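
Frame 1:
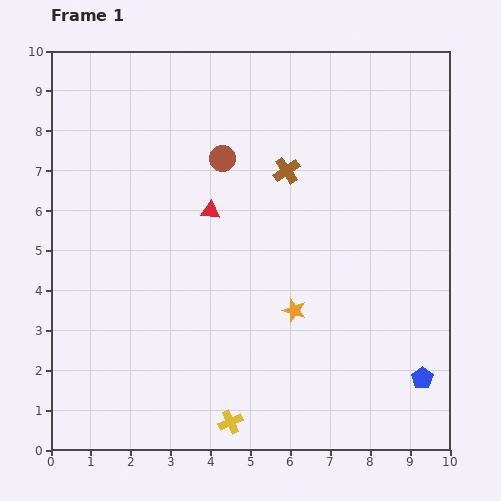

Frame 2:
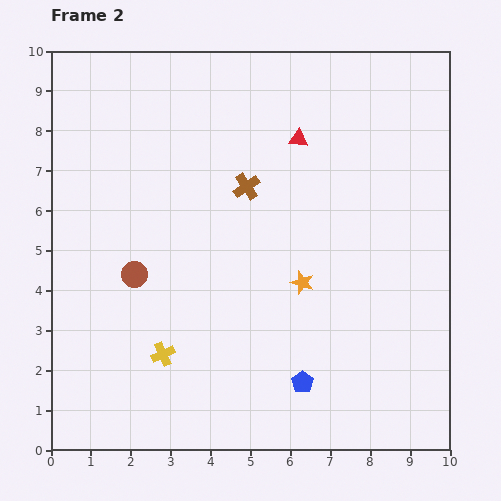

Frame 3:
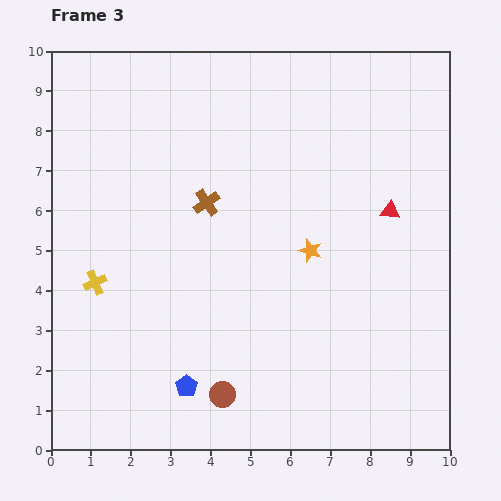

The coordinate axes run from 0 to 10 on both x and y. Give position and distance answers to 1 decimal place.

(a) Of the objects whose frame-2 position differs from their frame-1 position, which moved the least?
the orange star

(moved 0.7)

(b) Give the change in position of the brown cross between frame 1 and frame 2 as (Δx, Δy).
(-1.0, -0.4)

The brown cross was at (5.9, 7.0) in frame 1 and (4.9, 6.6) in frame 2.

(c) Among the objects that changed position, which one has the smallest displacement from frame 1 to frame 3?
the orange star

(moved 1.6)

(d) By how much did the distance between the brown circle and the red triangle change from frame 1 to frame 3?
+4.9

Distance in frame 1: 1.3. Distance in frame 3: 6.2.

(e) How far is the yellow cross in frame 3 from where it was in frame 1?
4.9

The yellow cross moved from (4.5, 0.7) to (1.1, 4.2), a distance of √(3.4² + 3.5²) ≈ 4.9.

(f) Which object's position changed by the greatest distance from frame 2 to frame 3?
the brown circle

(moved 3.7; next 2.9)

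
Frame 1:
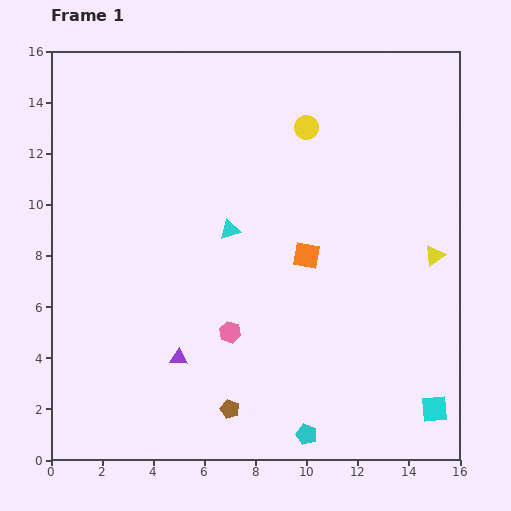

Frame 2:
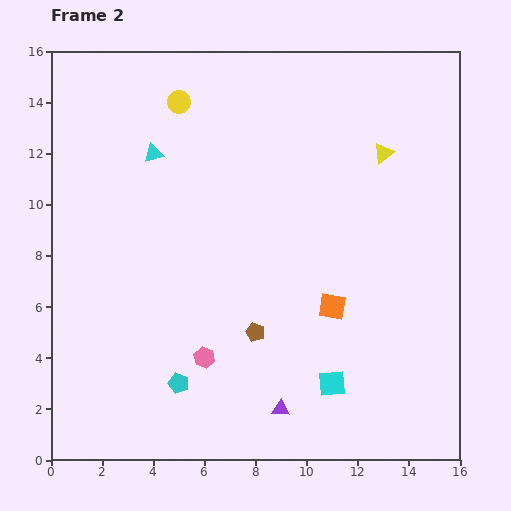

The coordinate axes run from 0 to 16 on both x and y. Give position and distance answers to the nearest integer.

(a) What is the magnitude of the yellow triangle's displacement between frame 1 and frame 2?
4

The yellow triangle moved from (15, 8) to (13, 12), a distance of √(2² + 4²) ≈ 4.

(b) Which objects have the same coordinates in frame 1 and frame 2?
none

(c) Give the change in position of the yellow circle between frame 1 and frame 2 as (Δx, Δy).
(-5, 1)

The yellow circle was at (10, 13) in frame 1 and (5, 14) in frame 2.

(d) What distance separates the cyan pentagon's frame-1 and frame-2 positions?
5

The cyan pentagon moved from (10, 1) to (5, 3), a distance of √(5² + 2²) ≈ 5.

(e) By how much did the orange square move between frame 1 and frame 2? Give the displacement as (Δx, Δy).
(1, -2)

The orange square was at (10, 8) in frame 1 and (11, 6) in frame 2.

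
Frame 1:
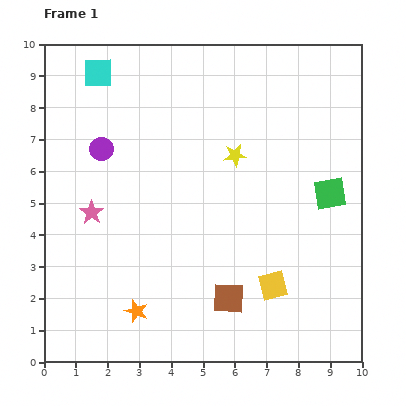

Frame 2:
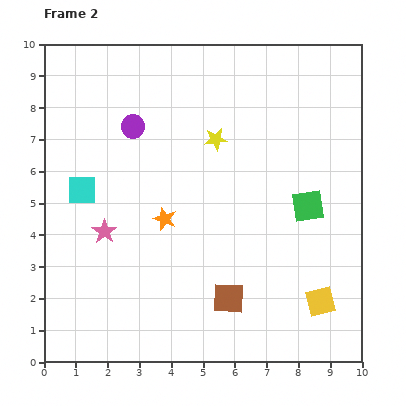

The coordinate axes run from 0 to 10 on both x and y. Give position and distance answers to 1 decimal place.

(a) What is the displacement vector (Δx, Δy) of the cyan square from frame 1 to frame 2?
(-0.5, -3.7)

The cyan square was at (1.7, 9.1) in frame 1 and (1.2, 5.4) in frame 2.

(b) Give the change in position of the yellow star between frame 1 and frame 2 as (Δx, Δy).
(-0.6, 0.5)

The yellow star was at (6.0, 6.5) in frame 1 and (5.4, 7.0) in frame 2.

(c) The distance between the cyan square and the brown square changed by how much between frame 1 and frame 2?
-2.5

Distance in frame 1: 8.2. Distance in frame 2: 5.7.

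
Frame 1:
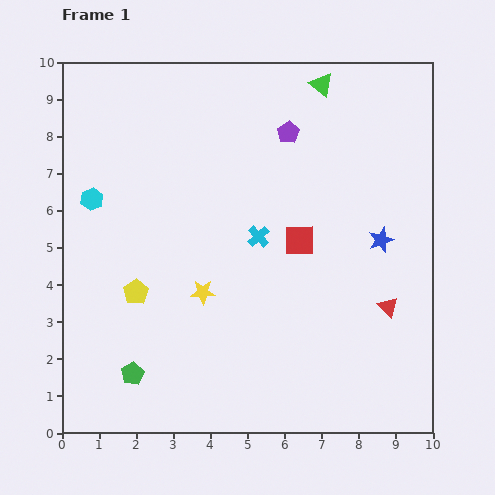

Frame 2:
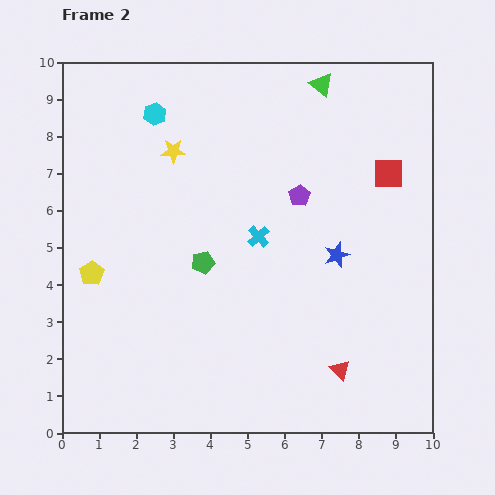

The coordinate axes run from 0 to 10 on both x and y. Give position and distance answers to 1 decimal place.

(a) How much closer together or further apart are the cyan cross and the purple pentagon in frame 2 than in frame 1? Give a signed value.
-1.3

Distance in frame 1: 2.9. Distance in frame 2: 1.6.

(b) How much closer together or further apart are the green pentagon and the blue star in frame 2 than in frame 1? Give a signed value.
-4.0

Distance in frame 1: 7.6. Distance in frame 2: 3.6.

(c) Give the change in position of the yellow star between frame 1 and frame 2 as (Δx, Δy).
(-0.8, 3.8)

The yellow star was at (3.8, 3.8) in frame 1 and (3.0, 7.6) in frame 2.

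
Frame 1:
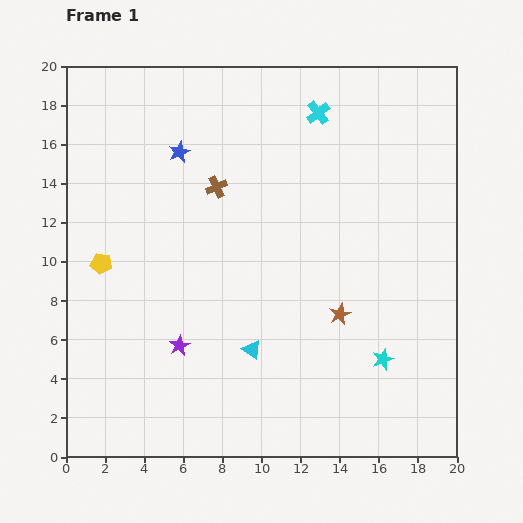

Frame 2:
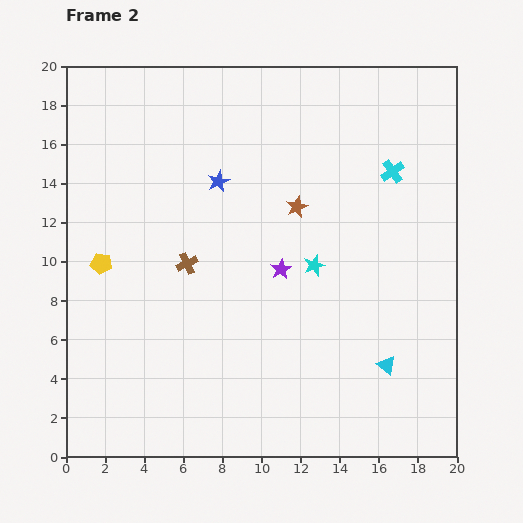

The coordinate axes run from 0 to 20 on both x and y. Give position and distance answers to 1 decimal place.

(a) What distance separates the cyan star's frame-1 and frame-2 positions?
5.9

The cyan star moved from (16.2, 5.0) to (12.7, 9.8), a distance of √(3.5² + 4.8²) ≈ 5.9.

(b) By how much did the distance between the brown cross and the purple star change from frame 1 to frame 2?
-3.5

Distance in frame 1: 8.3. Distance in frame 2: 4.8.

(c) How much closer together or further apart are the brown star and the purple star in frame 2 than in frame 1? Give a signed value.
-5.1

Distance in frame 1: 8.4. Distance in frame 2: 3.3.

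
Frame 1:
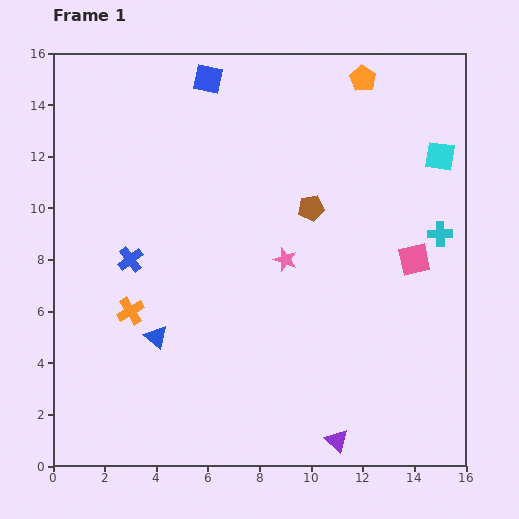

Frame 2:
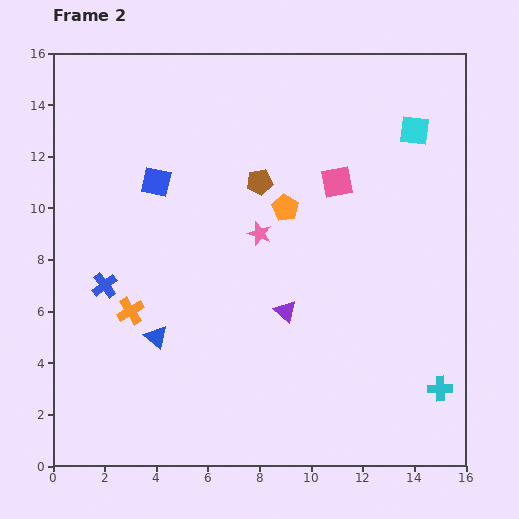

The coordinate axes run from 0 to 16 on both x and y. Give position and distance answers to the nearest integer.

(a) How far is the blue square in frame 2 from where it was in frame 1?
4

The blue square moved from (6, 15) to (4, 11), a distance of √(2² + 4²) ≈ 4.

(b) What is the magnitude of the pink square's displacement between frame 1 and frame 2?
4

The pink square moved from (14, 8) to (11, 11), a distance of √(3² + 3²) ≈ 4.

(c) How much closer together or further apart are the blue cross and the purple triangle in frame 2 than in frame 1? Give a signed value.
-4

Distance in frame 1: 11. Distance in frame 2: 7.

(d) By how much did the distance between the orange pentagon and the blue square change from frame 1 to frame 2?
-1

Distance in frame 1: 6. Distance in frame 2: 5.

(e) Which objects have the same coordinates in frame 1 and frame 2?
the orange cross, the blue triangle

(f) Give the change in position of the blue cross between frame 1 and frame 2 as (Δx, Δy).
(-1, -1)

The blue cross was at (3, 8) in frame 1 and (2, 7) in frame 2.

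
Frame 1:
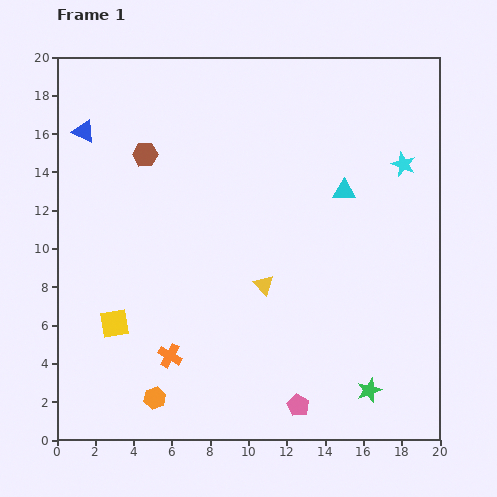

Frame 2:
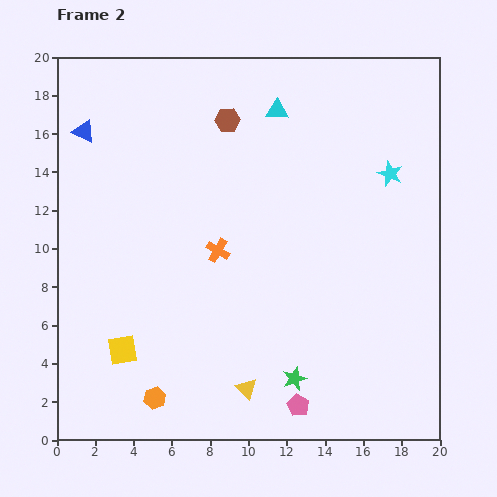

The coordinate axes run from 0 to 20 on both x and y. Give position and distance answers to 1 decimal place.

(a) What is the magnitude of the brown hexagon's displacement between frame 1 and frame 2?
4.7

The brown hexagon moved from (4.6, 14.9) to (8.9, 16.7), a distance of √(4.3² + 1.8²) ≈ 4.7.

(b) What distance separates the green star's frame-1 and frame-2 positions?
3.9

The green star moved from (16.3, 2.6) to (12.4, 3.2), a distance of √(3.9² + 0.6²) ≈ 3.9.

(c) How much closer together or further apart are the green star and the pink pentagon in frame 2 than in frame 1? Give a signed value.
-2.4

Distance in frame 1: 3.8. Distance in frame 2: 1.4.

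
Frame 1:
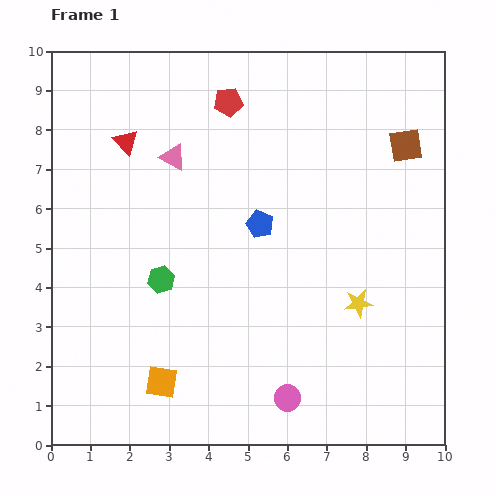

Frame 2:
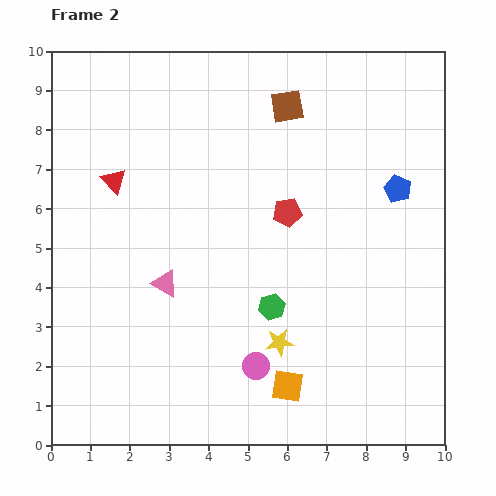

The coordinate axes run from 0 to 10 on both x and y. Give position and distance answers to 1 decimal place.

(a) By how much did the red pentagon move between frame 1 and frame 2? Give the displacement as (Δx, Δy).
(1.5, -2.8)

The red pentagon was at (4.5, 8.7) in frame 1 and (6.0, 5.9) in frame 2.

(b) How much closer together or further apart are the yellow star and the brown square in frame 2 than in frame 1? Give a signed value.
+1.8

Distance in frame 1: 4.2. Distance in frame 2: 6.0.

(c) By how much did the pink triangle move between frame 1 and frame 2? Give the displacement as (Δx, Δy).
(-0.2, -3.2)

The pink triangle was at (3.1, 7.3) in frame 1 and (2.9, 4.1) in frame 2.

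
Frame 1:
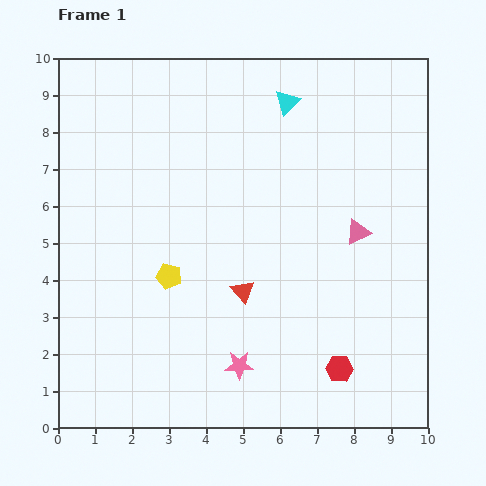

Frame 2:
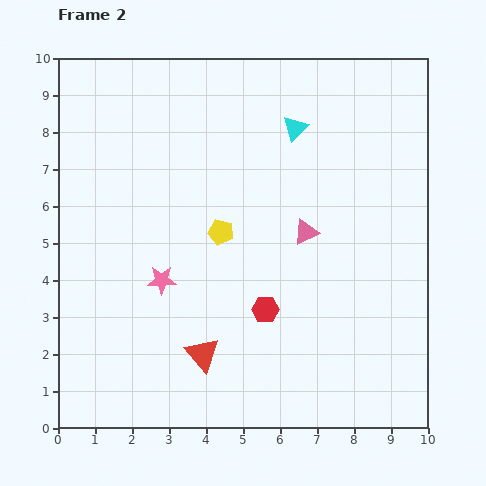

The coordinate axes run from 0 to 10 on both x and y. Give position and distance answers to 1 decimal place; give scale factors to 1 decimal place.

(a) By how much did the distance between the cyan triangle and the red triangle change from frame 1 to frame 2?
+1.4

Distance in frame 1: 5.2. Distance in frame 2: 6.6.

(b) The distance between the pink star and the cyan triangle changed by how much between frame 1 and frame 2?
-1.7

Distance in frame 1: 7.2. Distance in frame 2: 5.5.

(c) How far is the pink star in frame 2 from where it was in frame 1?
3.1

The pink star moved from (4.9, 1.7) to (2.8, 4.0), a distance of √(2.1² + 2.3²) ≈ 3.1.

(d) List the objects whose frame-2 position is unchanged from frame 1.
none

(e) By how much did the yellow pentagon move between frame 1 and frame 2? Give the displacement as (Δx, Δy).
(1.4, 1.2)

The yellow pentagon was at (3.0, 4.1) in frame 1 and (4.4, 5.3) in frame 2.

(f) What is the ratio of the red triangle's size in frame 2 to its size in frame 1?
1.5×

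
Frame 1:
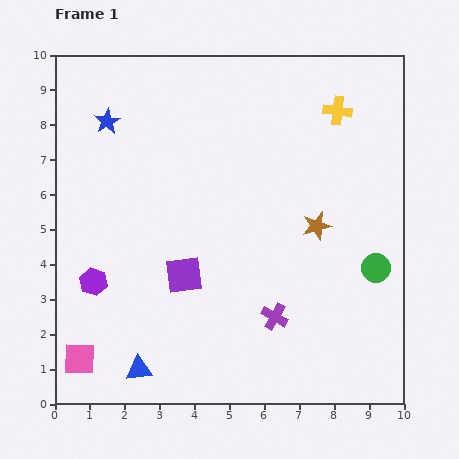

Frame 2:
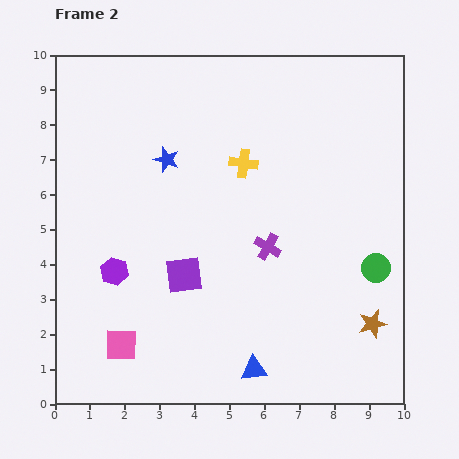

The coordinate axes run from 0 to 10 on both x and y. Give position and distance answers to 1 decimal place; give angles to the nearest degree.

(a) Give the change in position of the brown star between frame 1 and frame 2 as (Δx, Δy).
(1.6, -2.8)

The brown star was at (7.5, 5.1) in frame 1 and (9.1, 2.3) in frame 2.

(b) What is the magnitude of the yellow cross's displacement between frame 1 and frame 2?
3.1

The yellow cross moved from (8.1, 8.4) to (5.4, 6.9), a distance of √(2.7² + 1.5²) ≈ 3.1.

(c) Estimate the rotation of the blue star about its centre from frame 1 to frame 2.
22° counter-clockwise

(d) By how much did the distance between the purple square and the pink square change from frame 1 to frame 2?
-1.1

Distance in frame 1: 3.8. Distance in frame 2: 2.7.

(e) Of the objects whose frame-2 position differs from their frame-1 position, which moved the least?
the purple hexagon

(moved 0.7)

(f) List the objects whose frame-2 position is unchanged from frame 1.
the purple square, the green circle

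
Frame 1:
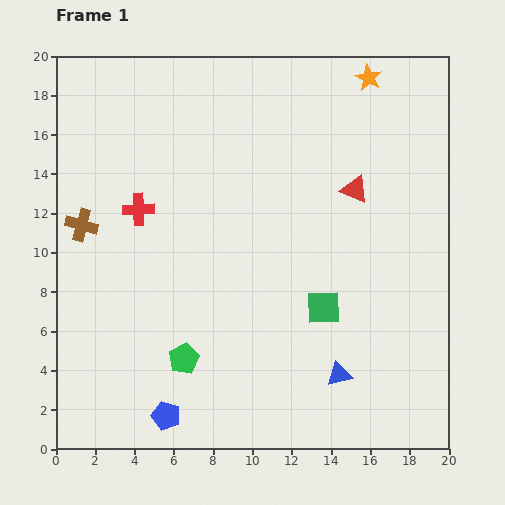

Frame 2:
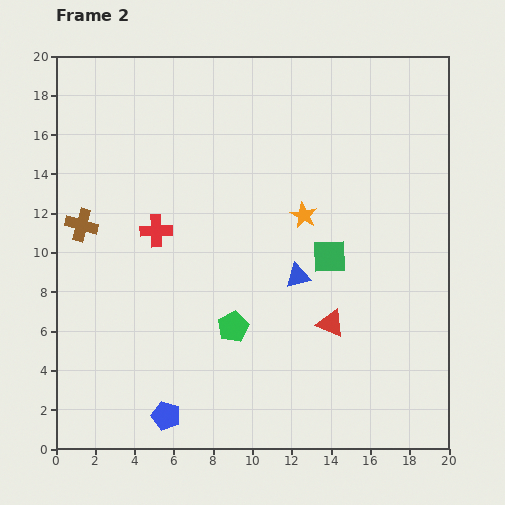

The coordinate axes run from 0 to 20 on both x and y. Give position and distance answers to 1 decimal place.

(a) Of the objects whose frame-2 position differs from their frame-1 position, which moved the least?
the red cross

(moved 1.4)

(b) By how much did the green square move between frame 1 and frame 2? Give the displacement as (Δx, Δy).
(0.3, 2.6)

The green square was at (13.6, 7.2) in frame 1 and (13.9, 9.8) in frame 2.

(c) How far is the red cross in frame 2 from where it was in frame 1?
1.4

The red cross moved from (4.2, 12.2) to (5.1, 11.1), a distance of √(0.9² + 1.1²) ≈ 1.4.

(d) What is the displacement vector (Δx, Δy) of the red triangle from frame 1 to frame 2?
(-1.2, -6.8)

The red triangle was at (15.2, 13.2) in frame 1 and (14.0, 6.4) in frame 2.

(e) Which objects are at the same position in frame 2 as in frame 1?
the blue pentagon, the brown cross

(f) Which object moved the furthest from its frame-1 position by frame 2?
the orange star

(moved 7.7; next 6.9)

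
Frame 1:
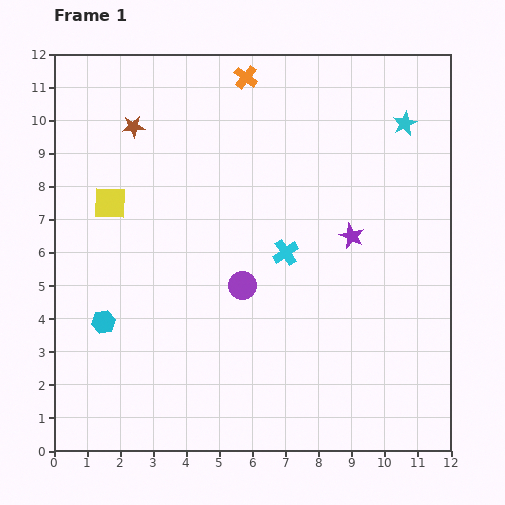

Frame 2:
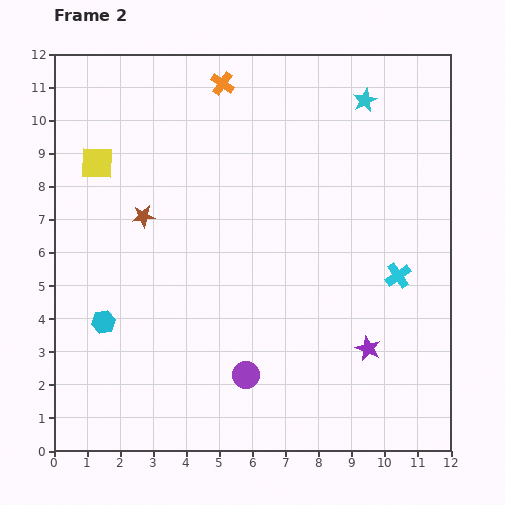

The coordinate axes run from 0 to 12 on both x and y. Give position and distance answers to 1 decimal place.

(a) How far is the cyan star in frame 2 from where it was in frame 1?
1.4

The cyan star moved from (10.6, 9.9) to (9.4, 10.6), a distance of √(1.2² + 0.7²) ≈ 1.4.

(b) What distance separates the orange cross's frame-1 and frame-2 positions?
0.7

The orange cross moved from (5.8, 11.3) to (5.1, 11.1), a distance of √(0.7² + 0.2²) ≈ 0.7.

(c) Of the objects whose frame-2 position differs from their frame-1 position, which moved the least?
the orange cross

(moved 0.7)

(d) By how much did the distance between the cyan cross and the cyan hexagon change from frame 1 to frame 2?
+3.1

Distance in frame 1: 5.9. Distance in frame 2: 9.0.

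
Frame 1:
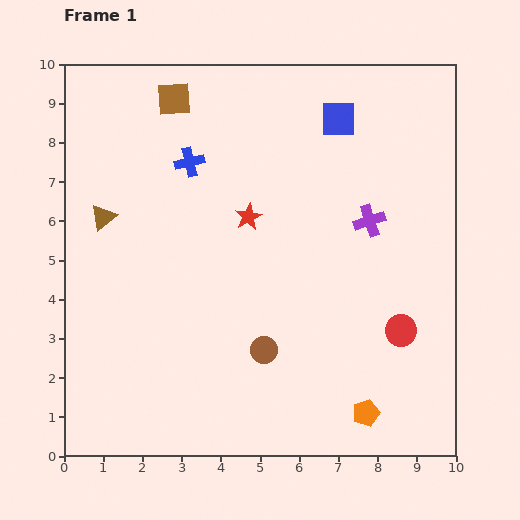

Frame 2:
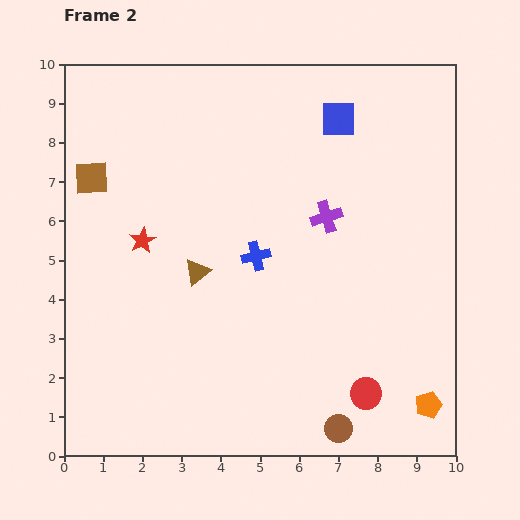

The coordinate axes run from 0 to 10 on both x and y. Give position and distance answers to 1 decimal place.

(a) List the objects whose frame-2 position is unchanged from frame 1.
the blue square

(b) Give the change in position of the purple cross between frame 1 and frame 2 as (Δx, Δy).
(-1.1, 0.1)

The purple cross was at (7.8, 6.0) in frame 1 and (6.7, 6.1) in frame 2.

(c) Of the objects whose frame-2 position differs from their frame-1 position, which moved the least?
the purple cross

(moved 1.1)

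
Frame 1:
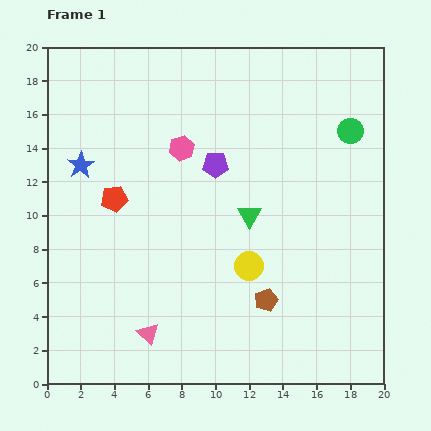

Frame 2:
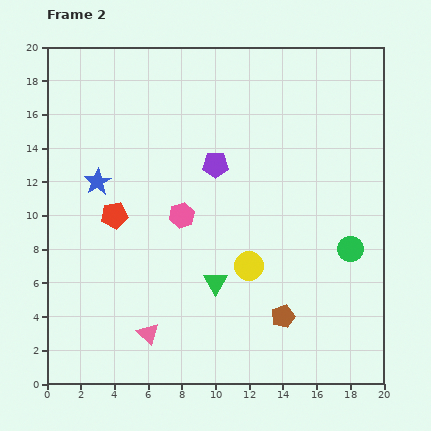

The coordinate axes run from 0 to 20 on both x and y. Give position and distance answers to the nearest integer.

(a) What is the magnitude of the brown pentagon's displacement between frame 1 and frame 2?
1

The brown pentagon moved from (13, 5) to (14, 4), a distance of √(1² + 1²) ≈ 1.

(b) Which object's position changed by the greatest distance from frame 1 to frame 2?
the green circle

(moved 7; next 4)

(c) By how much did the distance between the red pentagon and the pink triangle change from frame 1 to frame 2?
-1

Distance in frame 1: 8. Distance in frame 2: 7.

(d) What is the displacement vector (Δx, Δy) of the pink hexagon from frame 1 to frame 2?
(0, -4)

The pink hexagon was at (8, 14) in frame 1 and (8, 10) in frame 2.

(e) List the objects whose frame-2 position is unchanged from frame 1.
the pink triangle, the purple pentagon, the yellow circle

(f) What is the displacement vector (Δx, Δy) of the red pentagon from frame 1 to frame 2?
(0, -1)

The red pentagon was at (4, 11) in frame 1 and (4, 10) in frame 2.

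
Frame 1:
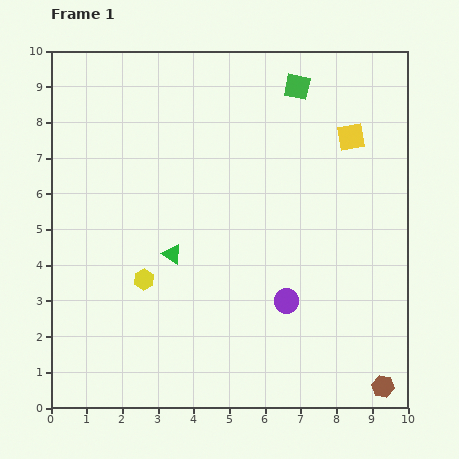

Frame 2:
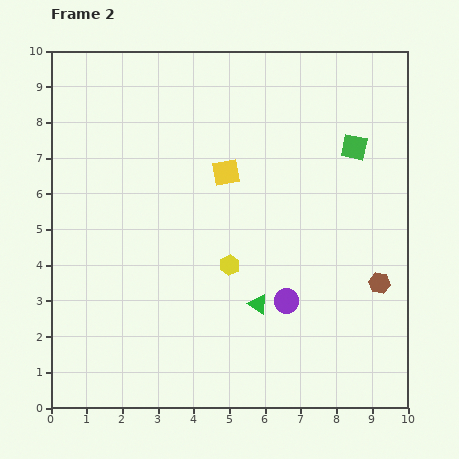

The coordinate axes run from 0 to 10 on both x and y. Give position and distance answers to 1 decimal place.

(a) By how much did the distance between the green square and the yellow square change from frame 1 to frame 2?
+1.6

Distance in frame 1: 2.1. Distance in frame 2: 3.7.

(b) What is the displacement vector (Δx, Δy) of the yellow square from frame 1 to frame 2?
(-3.5, -1.0)

The yellow square was at (8.4, 7.6) in frame 1 and (4.9, 6.6) in frame 2.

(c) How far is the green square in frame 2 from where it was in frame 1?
2.3

The green square moved from (6.9, 9.0) to (8.5, 7.3), a distance of √(1.6² + 1.7²) ≈ 2.3.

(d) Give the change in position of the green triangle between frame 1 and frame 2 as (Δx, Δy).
(2.4, -1.4)

The green triangle was at (3.4, 4.3) in frame 1 and (5.8, 2.9) in frame 2.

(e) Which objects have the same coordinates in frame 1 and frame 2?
the purple circle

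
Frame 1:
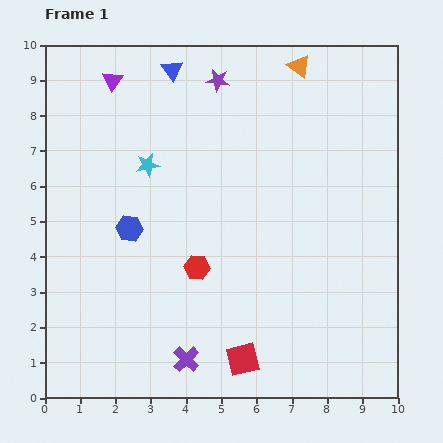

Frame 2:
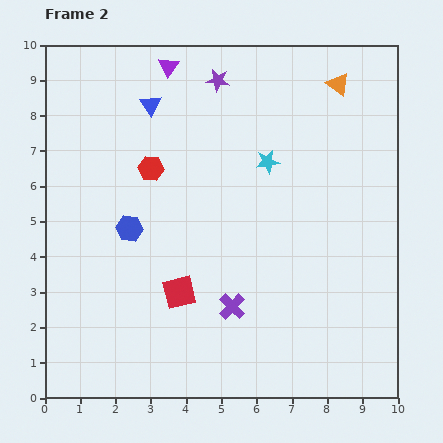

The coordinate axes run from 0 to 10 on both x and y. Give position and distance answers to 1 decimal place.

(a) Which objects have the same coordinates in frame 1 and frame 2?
the blue hexagon, the purple star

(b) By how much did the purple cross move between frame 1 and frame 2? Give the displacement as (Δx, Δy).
(1.3, 1.5)

The purple cross was at (4.0, 1.1) in frame 1 and (5.3, 2.6) in frame 2.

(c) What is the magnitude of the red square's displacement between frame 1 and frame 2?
2.6

The red square moved from (5.6, 1.1) to (3.8, 3.0), a distance of √(1.8² + 1.9²) ≈ 2.6.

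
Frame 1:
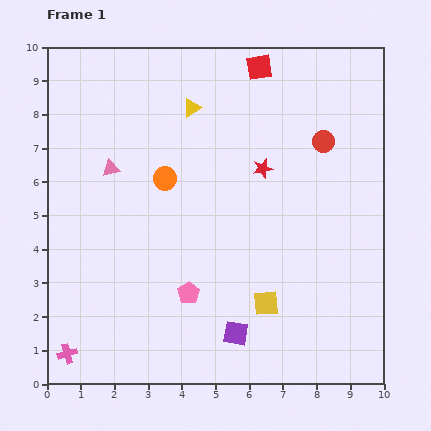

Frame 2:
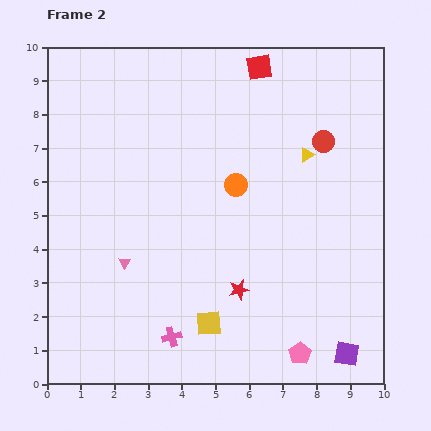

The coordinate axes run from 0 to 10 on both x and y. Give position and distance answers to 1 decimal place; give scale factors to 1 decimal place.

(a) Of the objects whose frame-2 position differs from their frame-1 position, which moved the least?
the yellow square

(moved 1.8)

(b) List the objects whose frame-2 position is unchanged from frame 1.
the red circle, the red square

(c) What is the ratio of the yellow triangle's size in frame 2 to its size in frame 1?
0.8×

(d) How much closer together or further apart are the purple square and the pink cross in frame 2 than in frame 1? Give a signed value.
+0.2

Distance in frame 1: 5.0. Distance in frame 2: 5.2.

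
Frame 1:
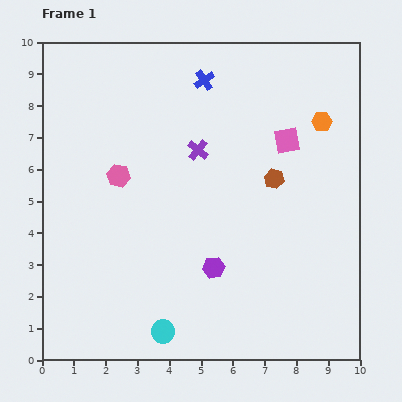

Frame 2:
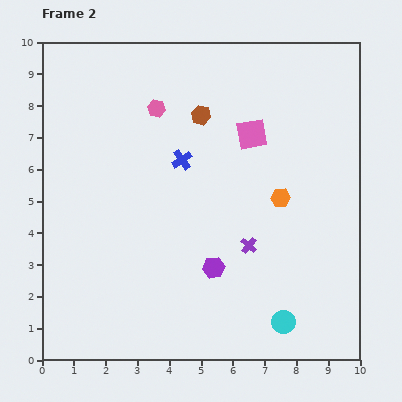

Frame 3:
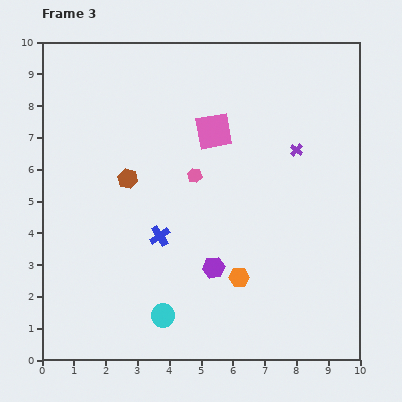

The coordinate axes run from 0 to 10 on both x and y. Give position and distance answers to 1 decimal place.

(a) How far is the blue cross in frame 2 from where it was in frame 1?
2.6

The blue cross moved from (5.1, 8.8) to (4.4, 6.3), a distance of √(0.7² + 2.5²) ≈ 2.6.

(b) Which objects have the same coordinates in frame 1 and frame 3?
the purple hexagon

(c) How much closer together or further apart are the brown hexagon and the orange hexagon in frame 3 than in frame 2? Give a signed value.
+1.1

Distance in frame 2: 3.6. Distance in frame 3: 4.7.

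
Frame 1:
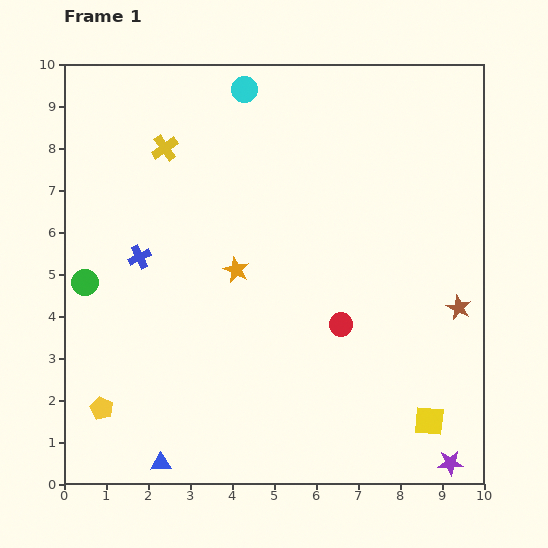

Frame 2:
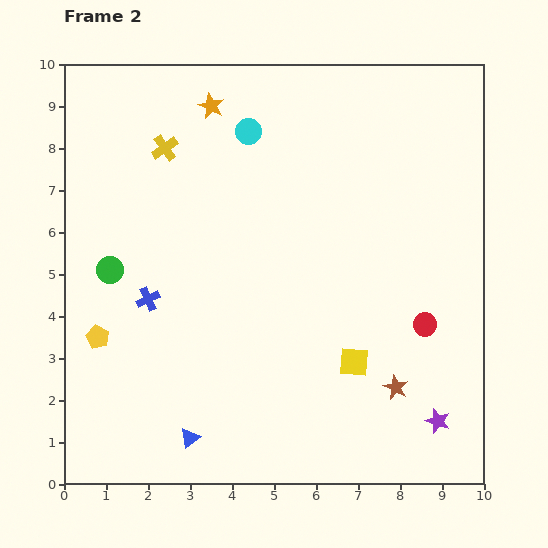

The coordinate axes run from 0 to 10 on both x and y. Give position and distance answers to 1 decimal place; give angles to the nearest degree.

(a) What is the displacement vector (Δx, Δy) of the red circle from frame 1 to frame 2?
(2.0, 0.0)

The red circle was at (6.6, 3.8) in frame 1 and (8.6, 3.8) in frame 2.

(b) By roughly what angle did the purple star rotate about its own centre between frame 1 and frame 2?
22° clockwise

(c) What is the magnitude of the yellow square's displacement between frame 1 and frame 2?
2.3

The yellow square moved from (8.7, 1.5) to (6.9, 2.9), a distance of √(1.8² + 1.4²) ≈ 2.3.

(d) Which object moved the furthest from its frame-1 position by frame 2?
the orange star

(moved 3.9; next 2.4)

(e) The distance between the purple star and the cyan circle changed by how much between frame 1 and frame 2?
-2.0

Distance in frame 1: 10.2. Distance in frame 2: 8.2.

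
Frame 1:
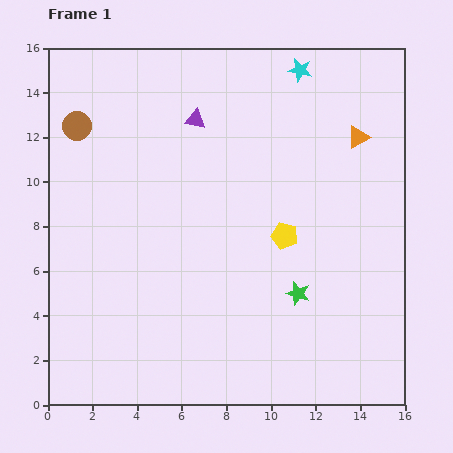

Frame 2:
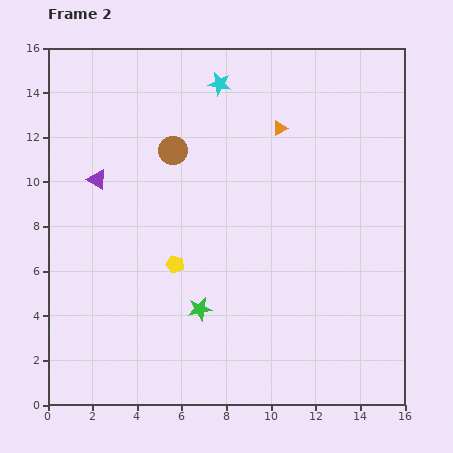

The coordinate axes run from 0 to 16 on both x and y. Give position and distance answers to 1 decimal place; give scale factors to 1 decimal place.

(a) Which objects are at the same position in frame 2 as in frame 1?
none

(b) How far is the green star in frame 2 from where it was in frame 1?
4.5

The green star moved from (11.2, 5.0) to (6.8, 4.3), a distance of √(4.4² + 0.7²) ≈ 4.5.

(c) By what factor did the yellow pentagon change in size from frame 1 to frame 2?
0.7×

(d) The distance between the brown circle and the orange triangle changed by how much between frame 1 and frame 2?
-7.7

Distance in frame 1: 12.6. Distance in frame 2: 4.9.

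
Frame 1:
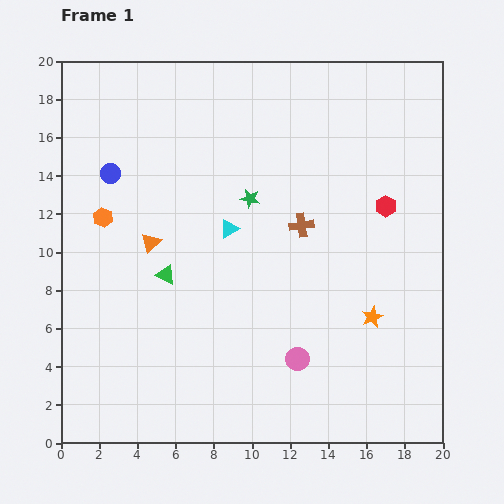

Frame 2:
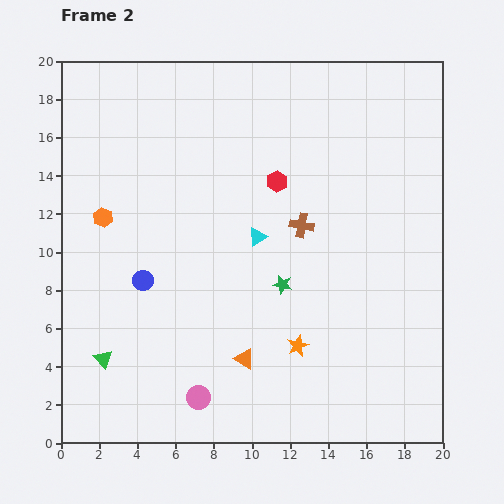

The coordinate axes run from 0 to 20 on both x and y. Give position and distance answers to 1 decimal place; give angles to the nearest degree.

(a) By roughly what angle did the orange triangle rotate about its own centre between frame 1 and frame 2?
44° counter-clockwise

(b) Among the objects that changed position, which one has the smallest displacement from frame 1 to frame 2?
the cyan triangle

(moved 1.6)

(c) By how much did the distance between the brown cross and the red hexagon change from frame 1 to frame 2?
-1.9

Distance in frame 1: 4.5. Distance in frame 2: 2.6.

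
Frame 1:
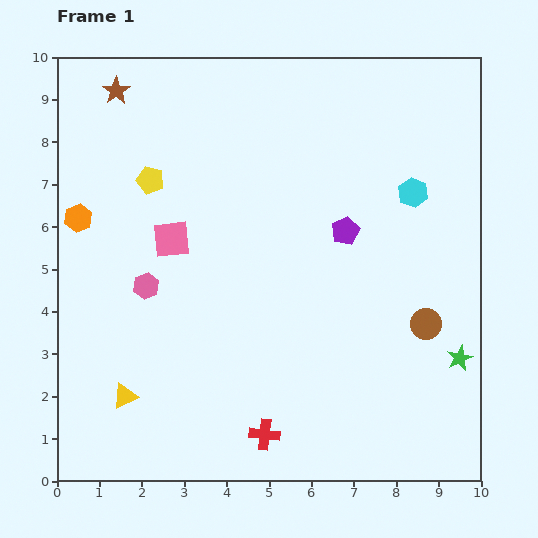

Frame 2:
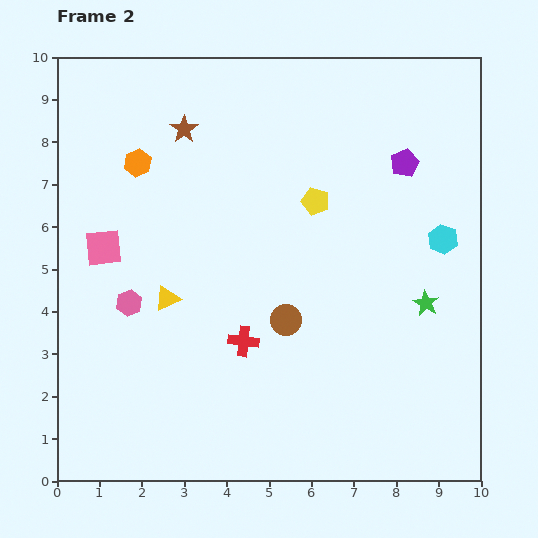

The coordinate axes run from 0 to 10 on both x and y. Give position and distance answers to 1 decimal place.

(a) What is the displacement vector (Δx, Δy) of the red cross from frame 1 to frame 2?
(-0.5, 2.2)

The red cross was at (4.9, 1.1) in frame 1 and (4.4, 3.3) in frame 2.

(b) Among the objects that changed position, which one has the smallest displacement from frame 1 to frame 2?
the pink hexagon

(moved 0.6)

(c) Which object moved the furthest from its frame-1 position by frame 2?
the yellow pentagon

(moved 3.9; next 3.3)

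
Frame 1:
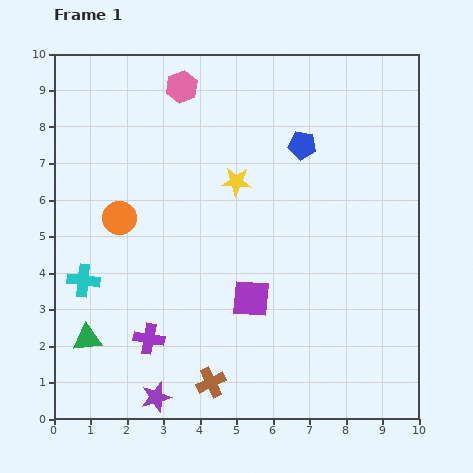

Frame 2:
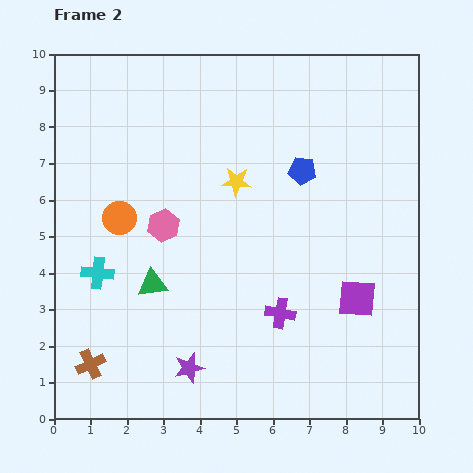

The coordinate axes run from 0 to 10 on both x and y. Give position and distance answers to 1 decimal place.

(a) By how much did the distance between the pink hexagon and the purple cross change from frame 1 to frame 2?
-3.0

Distance in frame 1: 7.0. Distance in frame 2: 4.0.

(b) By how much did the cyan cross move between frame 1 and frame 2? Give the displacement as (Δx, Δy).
(0.4, 0.2)

The cyan cross was at (0.8, 3.8) in frame 1 and (1.2, 4.0) in frame 2.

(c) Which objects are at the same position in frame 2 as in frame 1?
the yellow star, the orange circle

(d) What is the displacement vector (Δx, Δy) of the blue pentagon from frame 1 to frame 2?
(0.0, -0.7)

The blue pentagon was at (6.8, 7.5) in frame 1 and (6.8, 6.8) in frame 2.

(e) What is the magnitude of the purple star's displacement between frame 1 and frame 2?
1.2

The purple star moved from (2.8, 0.6) to (3.7, 1.4), a distance of √(0.9² + 0.8²) ≈ 1.2.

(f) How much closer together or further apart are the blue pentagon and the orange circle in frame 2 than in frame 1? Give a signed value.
-0.2

Distance in frame 1: 5.4. Distance in frame 2: 5.2.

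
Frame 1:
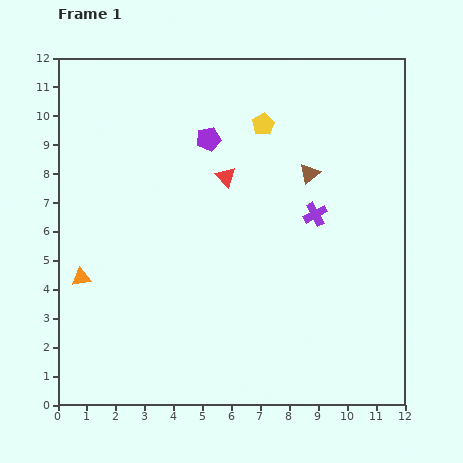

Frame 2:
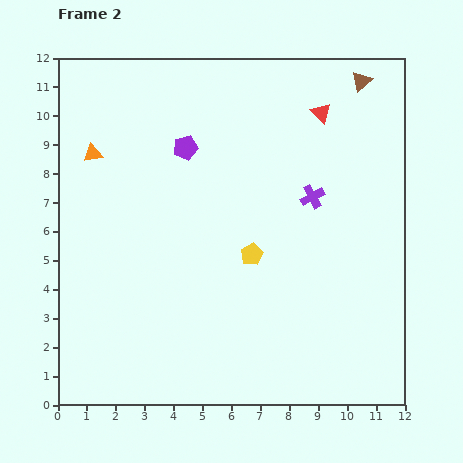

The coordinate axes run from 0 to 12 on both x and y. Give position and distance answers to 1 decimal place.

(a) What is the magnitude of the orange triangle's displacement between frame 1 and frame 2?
4.3

The orange triangle moved from (0.8, 4.4) to (1.2, 8.7), a distance of √(0.4² + 4.3²) ≈ 4.3.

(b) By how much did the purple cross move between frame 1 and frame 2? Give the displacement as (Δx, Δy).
(-0.1, 0.6)

The purple cross was at (8.9, 6.6) in frame 1 and (8.8, 7.2) in frame 2.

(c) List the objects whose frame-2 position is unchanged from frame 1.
none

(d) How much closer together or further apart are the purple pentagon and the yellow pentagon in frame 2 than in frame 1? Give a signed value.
+2.4

Distance in frame 1: 2.0. Distance in frame 2: 4.4.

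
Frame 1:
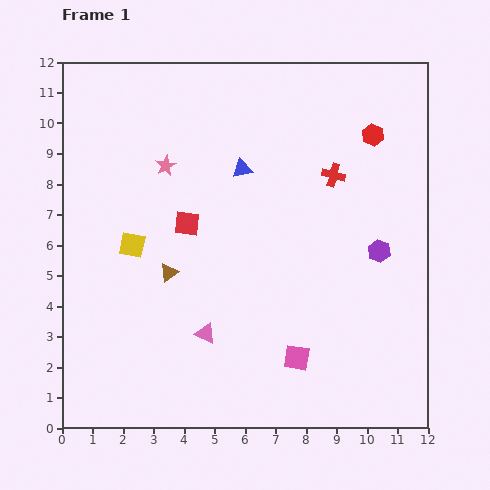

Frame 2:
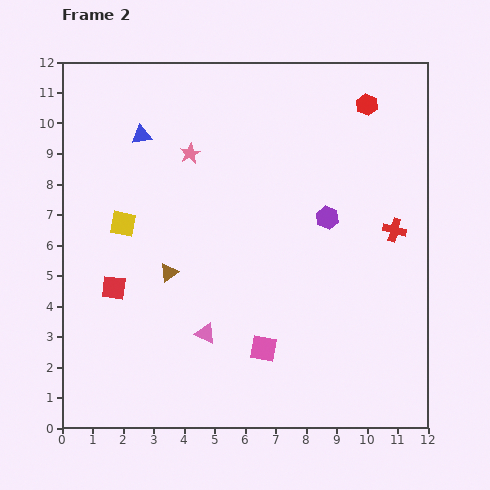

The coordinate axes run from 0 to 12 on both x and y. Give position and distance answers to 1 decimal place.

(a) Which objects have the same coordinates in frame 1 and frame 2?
the brown triangle, the pink triangle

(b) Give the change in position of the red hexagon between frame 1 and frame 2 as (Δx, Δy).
(-0.2, 1.0)

The red hexagon was at (10.2, 9.6) in frame 1 and (10.0, 10.6) in frame 2.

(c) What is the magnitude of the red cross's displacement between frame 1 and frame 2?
2.7

The red cross moved from (8.9, 8.3) to (10.9, 6.5), a distance of √(2.0² + 1.8²) ≈ 2.7.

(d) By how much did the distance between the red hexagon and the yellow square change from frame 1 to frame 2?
+0.2

Distance in frame 1: 8.7. Distance in frame 2: 8.9.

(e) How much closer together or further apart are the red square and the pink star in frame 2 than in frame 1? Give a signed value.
+3.1

Distance in frame 1: 2.0. Distance in frame 2: 5.1.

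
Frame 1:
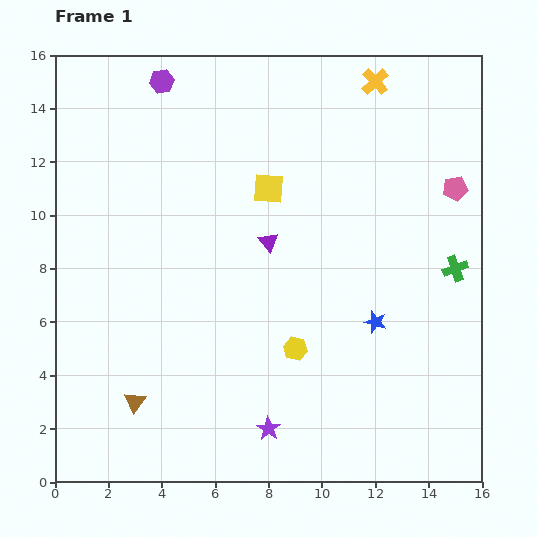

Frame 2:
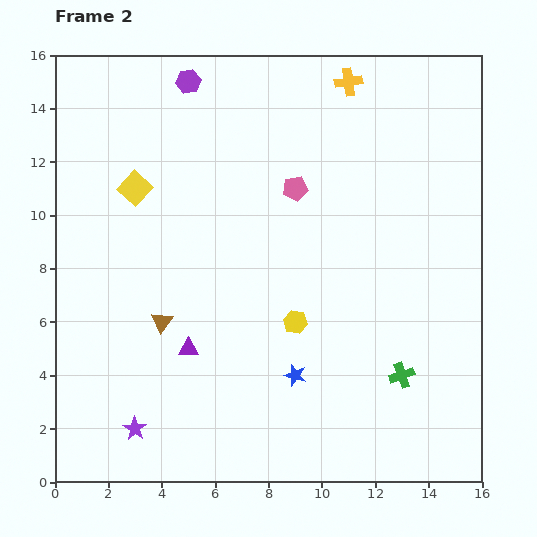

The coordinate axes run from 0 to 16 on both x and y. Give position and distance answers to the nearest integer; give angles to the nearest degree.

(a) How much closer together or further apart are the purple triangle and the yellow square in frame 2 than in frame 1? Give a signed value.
+4

Distance in frame 1: 2. Distance in frame 2: 6.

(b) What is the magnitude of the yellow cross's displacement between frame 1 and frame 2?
1

The yellow cross moved from (12, 15) to (11, 15), a distance of √(1² + 0²) ≈ 1.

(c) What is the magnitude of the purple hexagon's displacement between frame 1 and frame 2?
1

The purple hexagon moved from (4, 15) to (5, 15), a distance of √(1² + 0²) ≈ 1.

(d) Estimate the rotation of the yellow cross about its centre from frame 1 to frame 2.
34° clockwise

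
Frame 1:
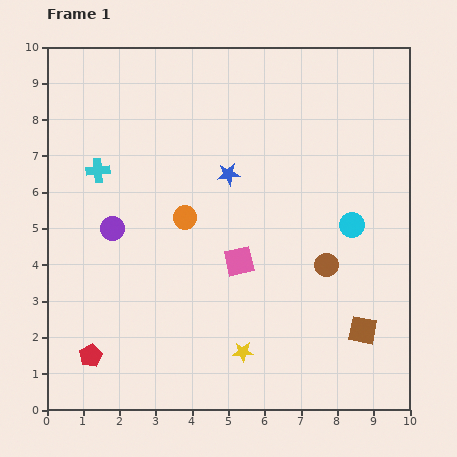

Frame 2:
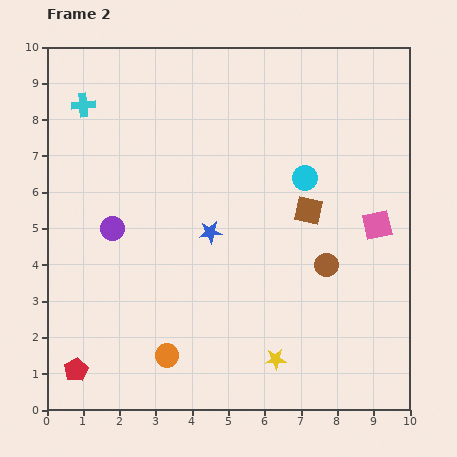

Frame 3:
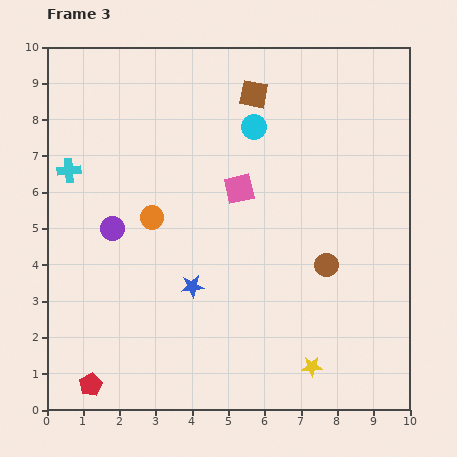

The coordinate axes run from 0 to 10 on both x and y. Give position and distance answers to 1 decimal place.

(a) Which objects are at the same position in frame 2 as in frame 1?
the brown circle, the purple circle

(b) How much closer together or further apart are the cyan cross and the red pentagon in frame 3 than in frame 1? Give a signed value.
+0.8

Distance in frame 1: 5.1. Distance in frame 3: 5.9.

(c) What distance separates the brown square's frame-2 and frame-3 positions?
3.5

The brown square moved from (7.2, 5.5) to (5.7, 8.7), a distance of √(1.5² + 3.2²) ≈ 3.5.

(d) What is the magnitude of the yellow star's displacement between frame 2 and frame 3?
1.0

The yellow star moved from (6.3, 1.4) to (7.3, 1.2), a distance of √(1.0² + 0.2²) ≈ 1.0.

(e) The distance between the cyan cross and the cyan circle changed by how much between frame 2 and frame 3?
-1.2

Distance in frame 2: 6.4. Distance in frame 3: 5.2.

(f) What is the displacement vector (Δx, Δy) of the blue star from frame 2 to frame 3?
(-0.5, -1.5)

The blue star was at (4.5, 4.9) in frame 2 and (4.0, 3.4) in frame 3.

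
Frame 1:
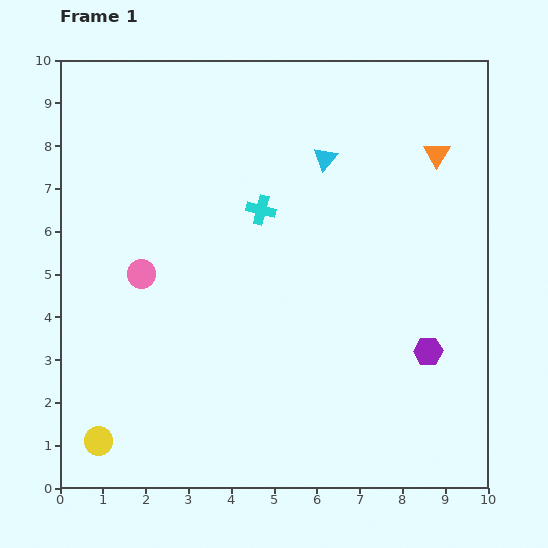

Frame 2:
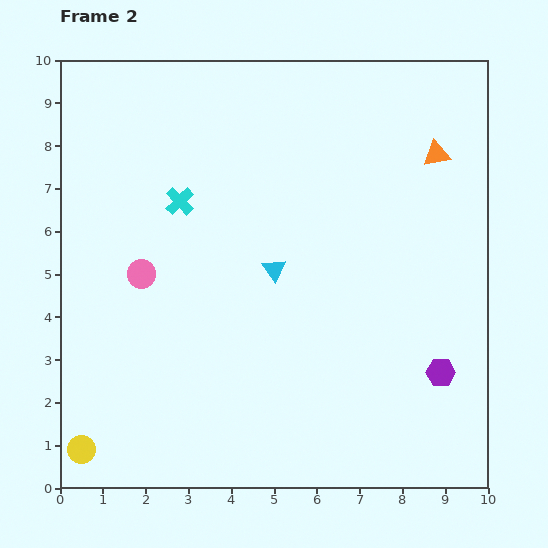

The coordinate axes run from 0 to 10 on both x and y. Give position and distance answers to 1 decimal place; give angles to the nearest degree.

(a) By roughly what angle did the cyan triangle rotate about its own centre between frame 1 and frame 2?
16° counter-clockwise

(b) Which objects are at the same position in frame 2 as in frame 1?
the orange triangle, the pink circle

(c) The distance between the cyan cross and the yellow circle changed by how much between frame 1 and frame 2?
-0.4

Distance in frame 1: 6.6. Distance in frame 2: 6.2.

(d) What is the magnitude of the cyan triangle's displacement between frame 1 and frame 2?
2.9

The cyan triangle moved from (6.2, 7.7) to (5.0, 5.1), a distance of √(1.2² + 2.6²) ≈ 2.9.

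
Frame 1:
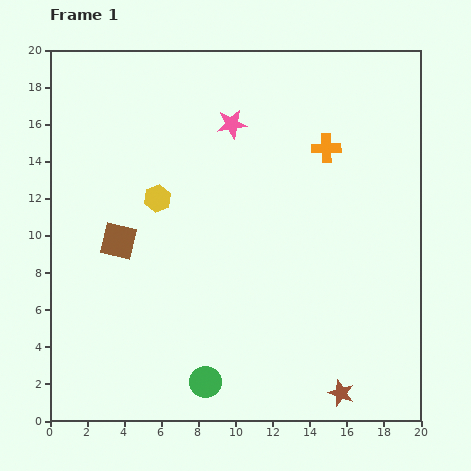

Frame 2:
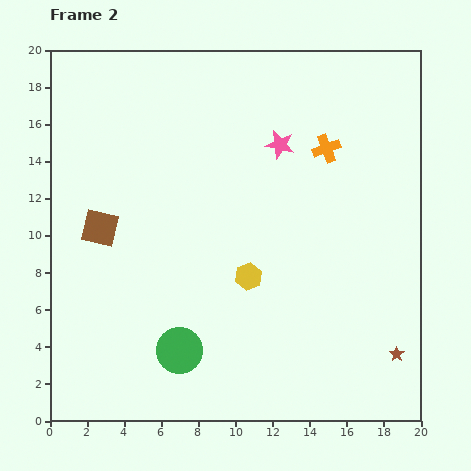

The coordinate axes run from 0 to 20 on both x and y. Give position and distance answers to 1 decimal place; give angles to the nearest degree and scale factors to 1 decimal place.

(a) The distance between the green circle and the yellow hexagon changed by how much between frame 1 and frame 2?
-4.8

Distance in frame 1: 10.2. Distance in frame 2: 5.4.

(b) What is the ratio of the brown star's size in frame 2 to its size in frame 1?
0.6×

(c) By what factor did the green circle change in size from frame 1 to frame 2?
1.5×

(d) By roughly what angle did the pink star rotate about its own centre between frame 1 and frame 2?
21° clockwise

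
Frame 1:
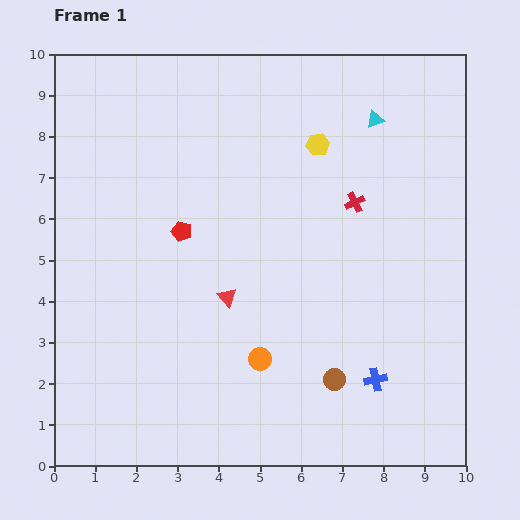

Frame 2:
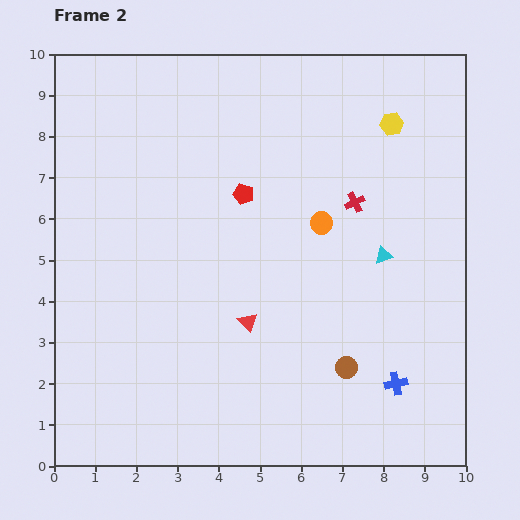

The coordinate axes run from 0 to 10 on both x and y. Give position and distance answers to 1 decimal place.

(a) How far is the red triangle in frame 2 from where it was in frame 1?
0.8

The red triangle moved from (4.2, 4.1) to (4.7, 3.5), a distance of √(0.5² + 0.6²) ≈ 0.8.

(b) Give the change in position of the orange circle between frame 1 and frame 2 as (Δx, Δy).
(1.5, 3.3)

The orange circle was at (5.0, 2.6) in frame 1 and (6.5, 5.9) in frame 2.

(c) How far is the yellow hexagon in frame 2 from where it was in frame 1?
1.9

The yellow hexagon moved from (6.4, 7.8) to (8.2, 8.3), a distance of √(1.8² + 0.5²) ≈ 1.9.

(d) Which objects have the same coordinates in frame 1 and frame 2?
the red cross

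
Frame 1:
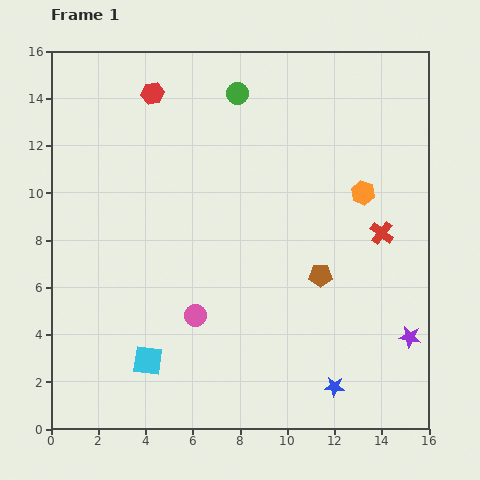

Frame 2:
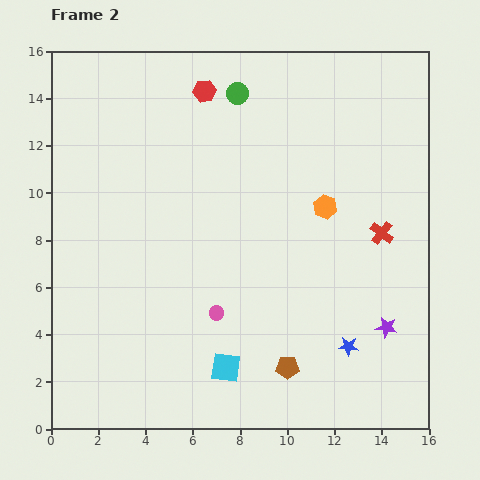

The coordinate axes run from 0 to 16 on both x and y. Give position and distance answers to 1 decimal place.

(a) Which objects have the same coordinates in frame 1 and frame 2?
the green circle, the red cross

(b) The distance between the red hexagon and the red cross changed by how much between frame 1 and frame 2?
-1.8

Distance in frame 1: 11.4. Distance in frame 2: 9.6.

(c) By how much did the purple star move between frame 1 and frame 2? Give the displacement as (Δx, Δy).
(-1.0, 0.4)

The purple star was at (15.2, 3.9) in frame 1 and (14.2, 4.3) in frame 2.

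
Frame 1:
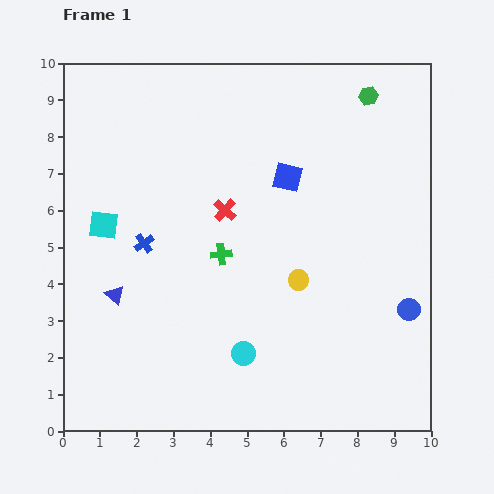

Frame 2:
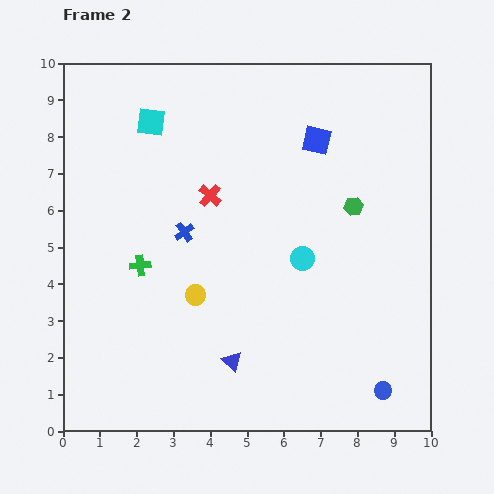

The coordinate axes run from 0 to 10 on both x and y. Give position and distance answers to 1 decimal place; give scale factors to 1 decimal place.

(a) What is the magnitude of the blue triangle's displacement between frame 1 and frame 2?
3.7

The blue triangle moved from (1.4, 3.7) to (4.6, 1.9), a distance of √(3.2² + 1.8²) ≈ 3.7.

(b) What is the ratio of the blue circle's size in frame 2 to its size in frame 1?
0.8×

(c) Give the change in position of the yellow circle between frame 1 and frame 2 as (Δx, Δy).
(-2.8, -0.4)

The yellow circle was at (6.4, 4.1) in frame 1 and (3.6, 3.7) in frame 2.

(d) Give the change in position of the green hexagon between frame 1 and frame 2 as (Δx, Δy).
(-0.4, -3.0)

The green hexagon was at (8.3, 9.1) in frame 1 and (7.9, 6.1) in frame 2.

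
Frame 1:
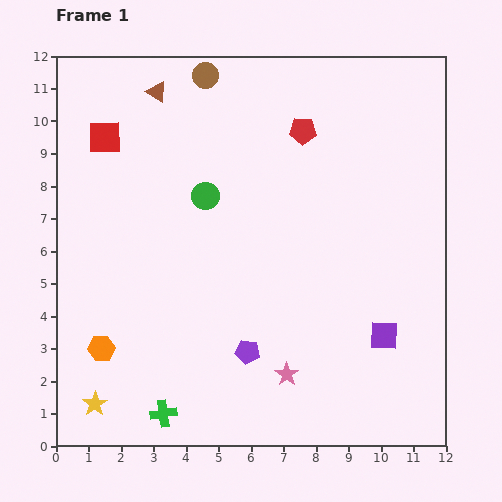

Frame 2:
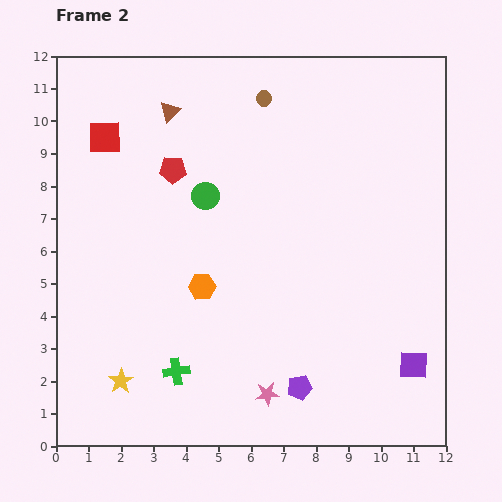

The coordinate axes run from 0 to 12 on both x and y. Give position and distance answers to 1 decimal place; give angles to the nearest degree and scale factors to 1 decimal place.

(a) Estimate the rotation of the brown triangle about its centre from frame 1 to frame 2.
45° clockwise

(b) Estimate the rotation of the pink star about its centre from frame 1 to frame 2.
29° clockwise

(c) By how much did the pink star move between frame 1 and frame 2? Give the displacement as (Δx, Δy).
(-0.6, -0.6)

The pink star was at (7.1, 2.2) in frame 1 and (6.5, 1.6) in frame 2.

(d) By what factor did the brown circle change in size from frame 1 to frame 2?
0.6×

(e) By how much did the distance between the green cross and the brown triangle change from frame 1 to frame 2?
-1.9

Distance in frame 1: 9.9. Distance in frame 2: 8.0.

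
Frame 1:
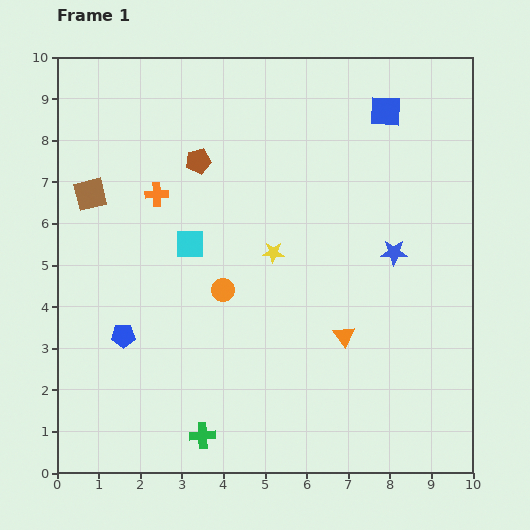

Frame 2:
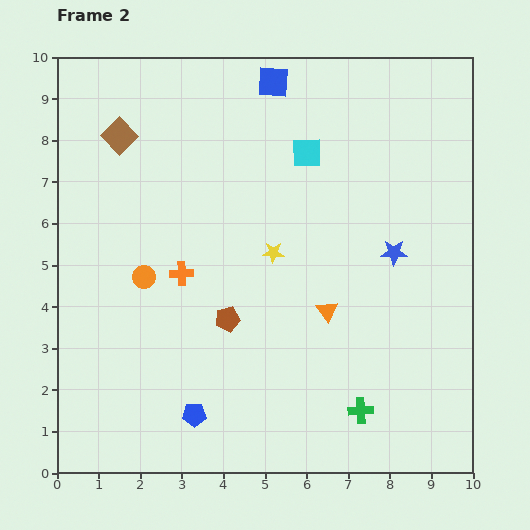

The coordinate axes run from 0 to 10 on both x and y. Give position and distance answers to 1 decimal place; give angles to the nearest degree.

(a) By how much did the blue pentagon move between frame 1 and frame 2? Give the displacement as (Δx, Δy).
(1.7, -1.9)

The blue pentagon was at (1.6, 3.3) in frame 1 and (3.3, 1.4) in frame 2.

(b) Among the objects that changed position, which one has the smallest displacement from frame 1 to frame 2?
the orange triangle

(moved 0.7)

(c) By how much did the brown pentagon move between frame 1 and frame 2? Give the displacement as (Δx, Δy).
(0.7, -3.8)

The brown pentagon was at (3.4, 7.5) in frame 1 and (4.1, 3.7) in frame 2.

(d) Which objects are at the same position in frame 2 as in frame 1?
the yellow star, the blue star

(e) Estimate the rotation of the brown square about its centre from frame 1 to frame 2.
32° counter-clockwise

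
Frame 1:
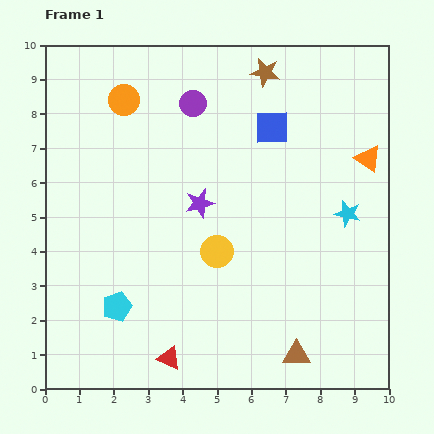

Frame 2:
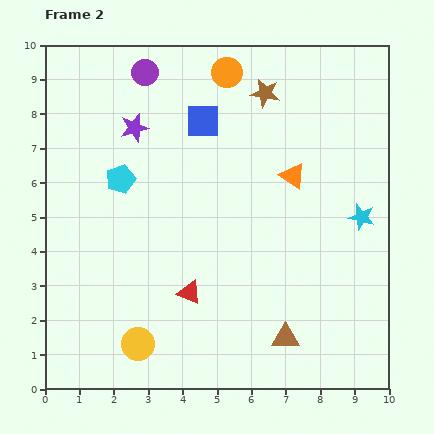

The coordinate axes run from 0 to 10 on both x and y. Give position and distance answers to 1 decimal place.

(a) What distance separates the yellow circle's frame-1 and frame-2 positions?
3.5

The yellow circle moved from (5.0, 4.0) to (2.7, 1.3), a distance of √(2.3² + 2.7²) ≈ 3.5.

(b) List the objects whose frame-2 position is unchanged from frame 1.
none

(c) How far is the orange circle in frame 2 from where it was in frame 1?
3.1

The orange circle moved from (2.3, 8.4) to (5.3, 9.2), a distance of √(3.0² + 0.8²) ≈ 3.1.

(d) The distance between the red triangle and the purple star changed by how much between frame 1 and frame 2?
+0.5

Distance in frame 1: 4.6. Distance in frame 2: 5.1.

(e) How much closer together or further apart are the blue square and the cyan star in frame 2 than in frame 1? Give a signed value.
+2.1

Distance in frame 1: 3.3. Distance in frame 2: 5.4.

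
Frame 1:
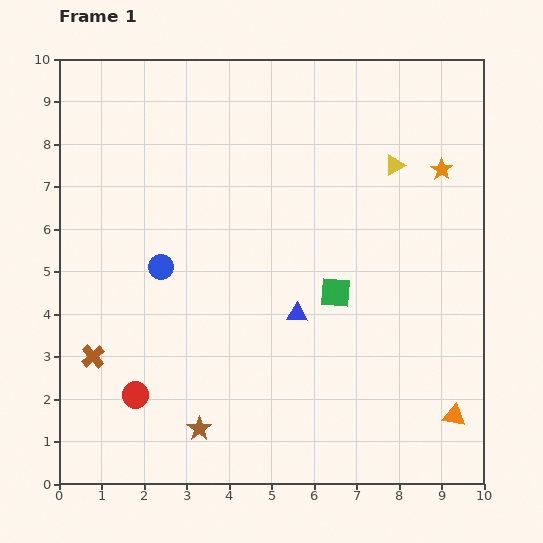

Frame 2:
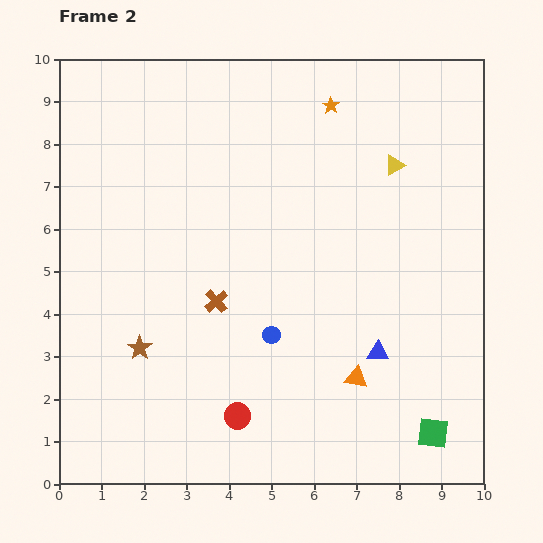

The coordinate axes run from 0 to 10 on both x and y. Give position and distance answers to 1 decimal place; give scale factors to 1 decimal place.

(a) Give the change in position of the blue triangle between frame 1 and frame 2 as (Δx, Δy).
(1.9, -0.9)

The blue triangle was at (5.6, 4.0) in frame 1 and (7.5, 3.1) in frame 2.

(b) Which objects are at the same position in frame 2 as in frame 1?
the yellow triangle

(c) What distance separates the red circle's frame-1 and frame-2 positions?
2.5

The red circle moved from (1.8, 2.1) to (4.2, 1.6), a distance of √(2.4² + 0.5²) ≈ 2.5.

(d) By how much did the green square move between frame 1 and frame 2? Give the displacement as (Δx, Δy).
(2.3, -3.3)

The green square was at (6.5, 4.5) in frame 1 and (8.8, 1.2) in frame 2.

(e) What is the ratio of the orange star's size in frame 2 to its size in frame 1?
0.8×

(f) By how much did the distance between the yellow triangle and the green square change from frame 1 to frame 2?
+3.1

Distance in frame 1: 3.3. Distance in frame 2: 6.4.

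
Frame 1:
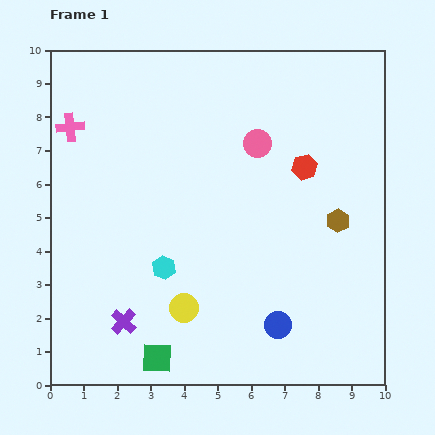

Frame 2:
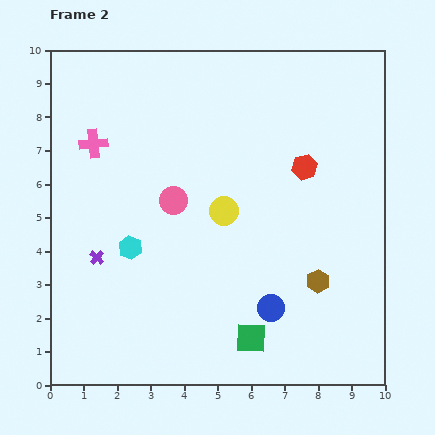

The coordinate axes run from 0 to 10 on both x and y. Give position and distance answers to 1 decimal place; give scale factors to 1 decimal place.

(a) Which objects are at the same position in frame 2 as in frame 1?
the red hexagon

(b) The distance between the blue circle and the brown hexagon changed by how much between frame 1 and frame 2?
-2.0

Distance in frame 1: 3.6. Distance in frame 2: 1.6.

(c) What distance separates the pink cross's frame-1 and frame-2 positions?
0.9

The pink cross moved from (0.6, 7.7) to (1.3, 7.2), a distance of √(0.7² + 0.5²) ≈ 0.9.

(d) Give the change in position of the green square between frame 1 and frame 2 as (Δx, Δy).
(2.8, 0.6)

The green square was at (3.2, 0.8) in frame 1 and (6.0, 1.4) in frame 2.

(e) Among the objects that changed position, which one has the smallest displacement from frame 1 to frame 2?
the blue circle

(moved 0.5)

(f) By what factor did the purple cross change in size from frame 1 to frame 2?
0.6×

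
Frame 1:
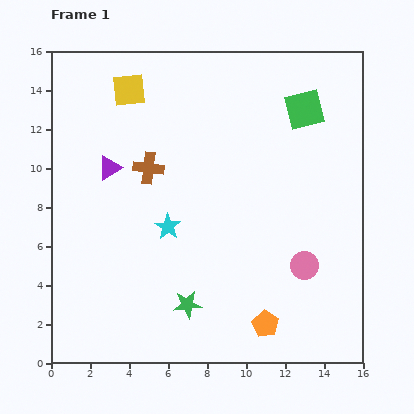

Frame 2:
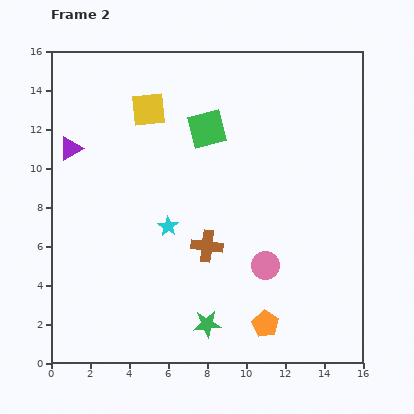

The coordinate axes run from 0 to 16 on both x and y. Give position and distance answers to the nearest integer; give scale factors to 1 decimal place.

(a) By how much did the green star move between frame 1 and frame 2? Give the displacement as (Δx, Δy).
(1, -1)

The green star was at (7, 3) in frame 1 and (8, 2) in frame 2.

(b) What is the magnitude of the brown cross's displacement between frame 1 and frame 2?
5

The brown cross moved from (5, 10) to (8, 6), a distance of √(3² + 4²) ≈ 5.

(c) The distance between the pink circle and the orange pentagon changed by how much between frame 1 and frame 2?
-1

Distance in frame 1: 4. Distance in frame 2: 3.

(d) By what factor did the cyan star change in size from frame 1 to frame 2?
0.8×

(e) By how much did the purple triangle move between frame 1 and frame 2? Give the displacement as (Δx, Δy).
(-2, 1)

The purple triangle was at (3, 10) in frame 1 and (1, 11) in frame 2.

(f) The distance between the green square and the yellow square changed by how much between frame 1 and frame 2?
-6

Distance in frame 1: 9. Distance in frame 2: 3.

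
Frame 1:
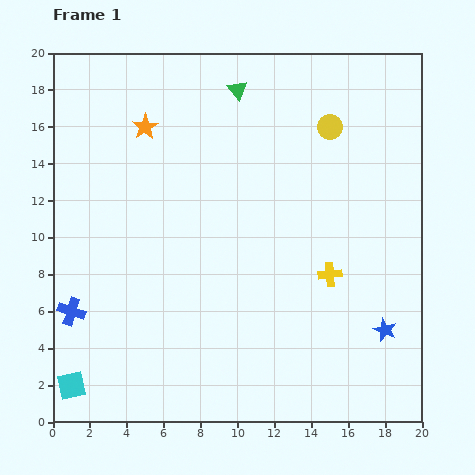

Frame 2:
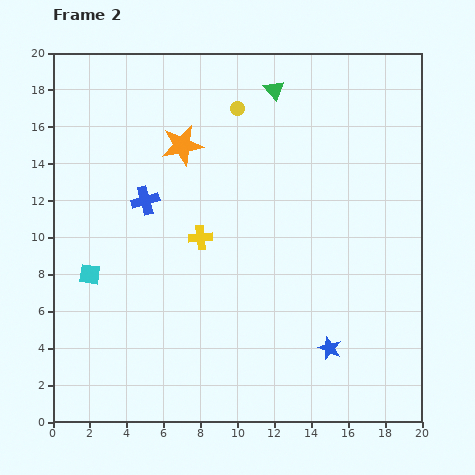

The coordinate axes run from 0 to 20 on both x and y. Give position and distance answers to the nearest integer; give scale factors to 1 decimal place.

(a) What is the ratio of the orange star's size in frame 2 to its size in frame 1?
1.6×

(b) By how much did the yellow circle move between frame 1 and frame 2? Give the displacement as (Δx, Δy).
(-5, 1)

The yellow circle was at (15, 16) in frame 1 and (10, 17) in frame 2.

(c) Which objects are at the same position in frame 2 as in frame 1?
none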